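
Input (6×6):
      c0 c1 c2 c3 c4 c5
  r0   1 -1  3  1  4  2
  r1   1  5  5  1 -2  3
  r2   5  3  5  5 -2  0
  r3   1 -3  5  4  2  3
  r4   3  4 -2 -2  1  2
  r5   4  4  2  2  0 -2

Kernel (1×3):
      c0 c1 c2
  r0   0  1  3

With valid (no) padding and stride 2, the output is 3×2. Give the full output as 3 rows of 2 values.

Output[0,0]: The receptive field on the input at this output position is [1 -1 3]. Elementwise product with the kernel and sum: -1·1 + 3·3.

8 13
18 -1
-2 1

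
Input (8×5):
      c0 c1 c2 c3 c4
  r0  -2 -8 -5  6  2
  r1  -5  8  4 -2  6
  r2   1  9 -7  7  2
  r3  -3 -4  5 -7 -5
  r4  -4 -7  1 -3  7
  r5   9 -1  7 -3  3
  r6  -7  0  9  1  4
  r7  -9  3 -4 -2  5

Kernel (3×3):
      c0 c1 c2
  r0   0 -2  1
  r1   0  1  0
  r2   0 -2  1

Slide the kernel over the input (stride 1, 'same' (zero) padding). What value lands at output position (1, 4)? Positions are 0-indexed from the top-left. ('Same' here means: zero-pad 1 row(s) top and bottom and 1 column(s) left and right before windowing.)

-2

The receptive field on the zero-padded input at this output position is [6 2 0 / -2 6 0 / 7 2 0]. Elementwise product with the kernel and sum: 2·-2 + 0·1 + 6·1 + 2·-2 + 0·1.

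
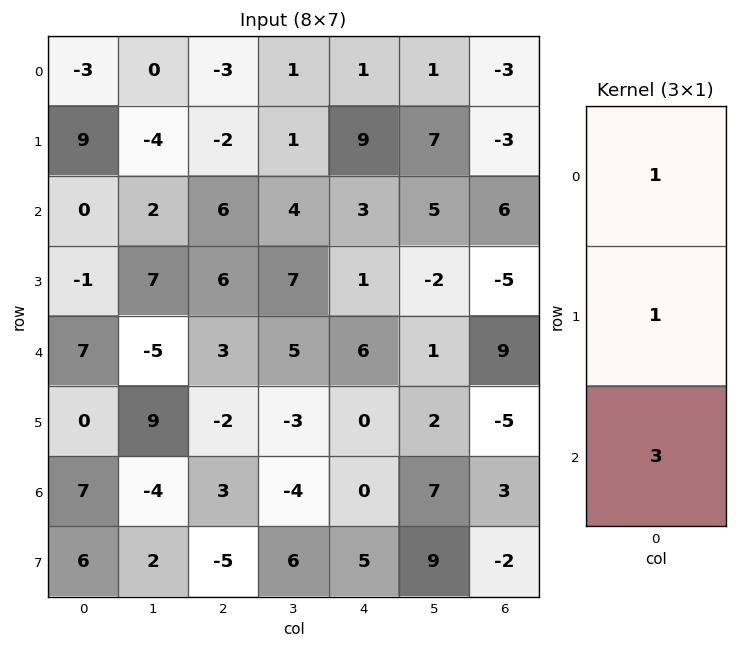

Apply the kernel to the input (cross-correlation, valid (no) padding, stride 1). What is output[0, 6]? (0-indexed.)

The receptive field on the input at this output position is [-3 / -3 / 6]. Elementwise product with the kernel and sum: -3·1 + -3·1 + 6·3.

12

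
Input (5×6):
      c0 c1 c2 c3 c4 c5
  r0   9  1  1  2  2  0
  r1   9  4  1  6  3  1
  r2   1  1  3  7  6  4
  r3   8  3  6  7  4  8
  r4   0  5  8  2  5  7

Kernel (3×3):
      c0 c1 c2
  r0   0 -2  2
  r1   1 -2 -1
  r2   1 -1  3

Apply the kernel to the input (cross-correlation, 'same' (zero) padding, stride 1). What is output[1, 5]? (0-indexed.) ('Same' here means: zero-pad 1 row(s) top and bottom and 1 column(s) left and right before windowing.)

3

The receptive field on the zero-padded input at this output position is [2 0 0 / 3 1 0 / 6 4 0]. Elementwise product with the kernel and sum: 0·-2 + 0·2 + 3·1 + 1·-2 + 0·-1 + 6·1 + 4·-1 + 0·3.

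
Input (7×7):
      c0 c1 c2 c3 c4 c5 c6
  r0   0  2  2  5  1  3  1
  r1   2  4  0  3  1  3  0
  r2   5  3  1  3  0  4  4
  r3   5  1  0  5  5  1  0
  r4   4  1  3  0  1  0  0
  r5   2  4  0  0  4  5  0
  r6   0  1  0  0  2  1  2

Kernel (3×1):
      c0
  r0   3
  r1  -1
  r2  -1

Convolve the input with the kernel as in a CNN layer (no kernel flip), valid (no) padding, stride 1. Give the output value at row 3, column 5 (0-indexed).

-2

The receptive field on the input at this output position is [1 / 0 / 5]. Elementwise product with the kernel and sum: 1·3 + 0·-1 + 5·-1.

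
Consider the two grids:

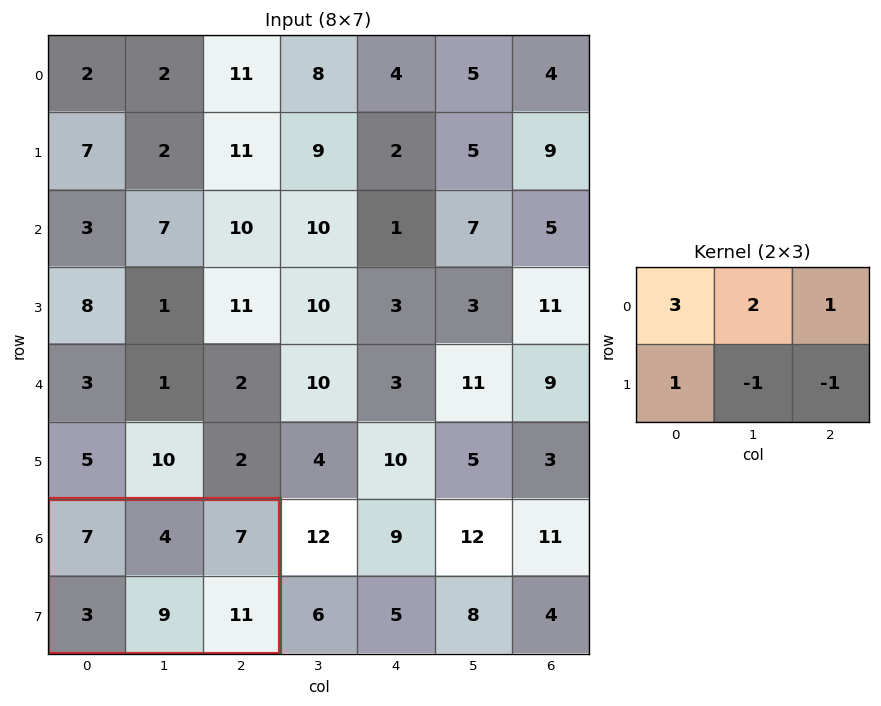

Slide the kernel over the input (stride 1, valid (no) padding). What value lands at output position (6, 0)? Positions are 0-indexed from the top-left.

19

The receptive field on the input at this output position is [7 4 7 / 3 9 11]. Elementwise product with the kernel and sum: 7·3 + 4·2 + 7·1 + 3·1 + 9·-1 + 11·-1.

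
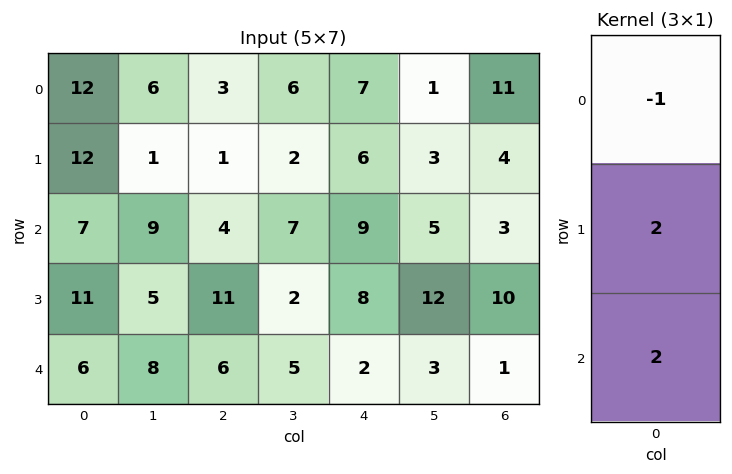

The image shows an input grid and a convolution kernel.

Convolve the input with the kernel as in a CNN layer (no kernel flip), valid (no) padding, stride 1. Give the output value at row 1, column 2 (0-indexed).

The receptive field on the input at this output position is [1 / 4 / 11]. Elementwise product with the kernel and sum: 1·-1 + 4·2 + 11·2.

29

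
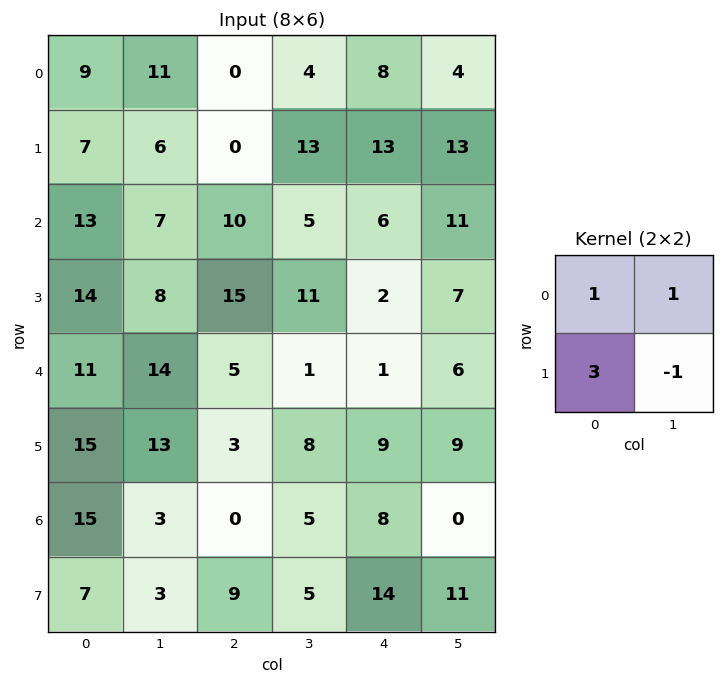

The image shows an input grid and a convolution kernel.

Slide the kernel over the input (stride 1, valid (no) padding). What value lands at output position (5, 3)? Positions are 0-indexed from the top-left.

24

The receptive field on the input at this output position is [8 9 / 5 8]. Elementwise product with the kernel and sum: 8·1 + 9·1 + 5·3 + 8·-1.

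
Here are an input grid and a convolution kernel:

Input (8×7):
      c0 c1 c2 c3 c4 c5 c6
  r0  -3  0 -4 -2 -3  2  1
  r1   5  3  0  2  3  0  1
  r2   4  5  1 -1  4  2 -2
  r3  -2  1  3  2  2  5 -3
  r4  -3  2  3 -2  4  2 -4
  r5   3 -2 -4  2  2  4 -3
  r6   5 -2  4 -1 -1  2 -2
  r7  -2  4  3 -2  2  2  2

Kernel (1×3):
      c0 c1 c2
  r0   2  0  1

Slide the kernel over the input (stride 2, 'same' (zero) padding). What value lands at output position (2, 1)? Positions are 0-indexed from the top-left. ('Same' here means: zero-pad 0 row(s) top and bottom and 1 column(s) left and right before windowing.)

2

The receptive field on the zero-padded input at this output position is [2 3 -2]. Elementwise product with the kernel and sum: 2·2 + -2·1.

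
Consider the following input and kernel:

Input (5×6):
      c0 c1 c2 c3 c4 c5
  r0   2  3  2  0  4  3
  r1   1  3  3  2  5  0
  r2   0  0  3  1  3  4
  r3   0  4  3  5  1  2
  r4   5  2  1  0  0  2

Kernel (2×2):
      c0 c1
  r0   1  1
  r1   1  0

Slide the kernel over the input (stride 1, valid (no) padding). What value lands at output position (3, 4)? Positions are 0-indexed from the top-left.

The receptive field on the input at this output position is [1 2 / 0 2]. Elementwise product with the kernel and sum: 1·1 + 2·1 + 0·1.

3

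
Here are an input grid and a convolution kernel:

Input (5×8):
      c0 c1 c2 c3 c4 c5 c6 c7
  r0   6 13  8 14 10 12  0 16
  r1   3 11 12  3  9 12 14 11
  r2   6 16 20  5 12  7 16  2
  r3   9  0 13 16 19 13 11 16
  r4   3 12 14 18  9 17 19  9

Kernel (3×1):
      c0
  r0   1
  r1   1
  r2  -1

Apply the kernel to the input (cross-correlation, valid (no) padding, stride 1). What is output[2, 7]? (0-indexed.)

9

The receptive field on the input at this output position is [2 / 16 / 9]. Elementwise product with the kernel and sum: 2·1 + 16·1 + 9·-1.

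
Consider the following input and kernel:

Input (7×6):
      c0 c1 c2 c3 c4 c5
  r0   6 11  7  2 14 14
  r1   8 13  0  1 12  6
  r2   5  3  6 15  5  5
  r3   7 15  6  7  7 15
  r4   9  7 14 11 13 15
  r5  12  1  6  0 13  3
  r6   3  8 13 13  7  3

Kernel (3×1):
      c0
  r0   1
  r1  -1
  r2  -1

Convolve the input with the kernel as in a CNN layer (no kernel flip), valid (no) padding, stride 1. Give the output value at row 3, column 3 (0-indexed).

-4

The receptive field on the input at this output position is [7 / 11 / 0]. Elementwise product with the kernel and sum: 7·1 + 11·-1 + 0·-1.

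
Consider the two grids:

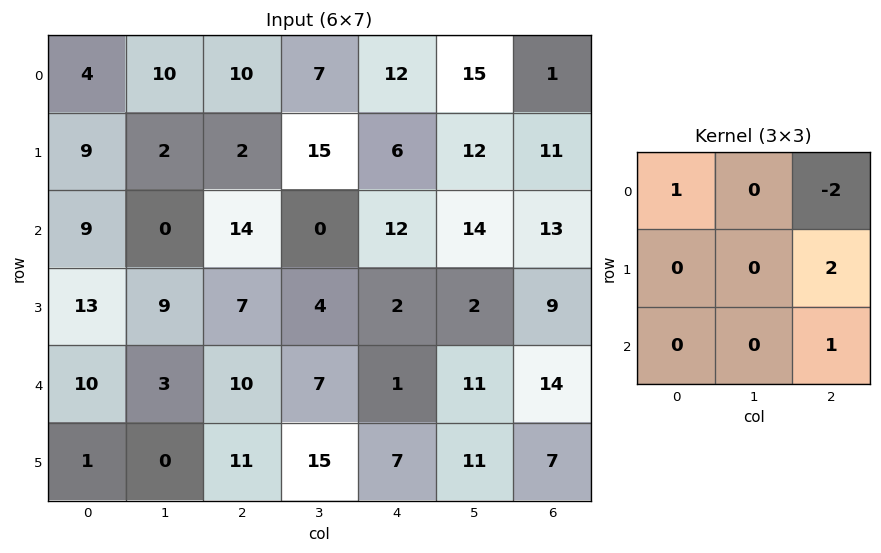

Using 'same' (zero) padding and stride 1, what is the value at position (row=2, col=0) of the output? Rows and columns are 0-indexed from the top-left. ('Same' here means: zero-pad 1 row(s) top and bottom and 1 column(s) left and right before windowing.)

5

The receptive field on the zero-padded input at this output position is [0 9 2 / 0 9 0 / 0 13 9]. Elementwise product with the kernel and sum: 0·1 + 2·-2 + 0·2 + 9·1.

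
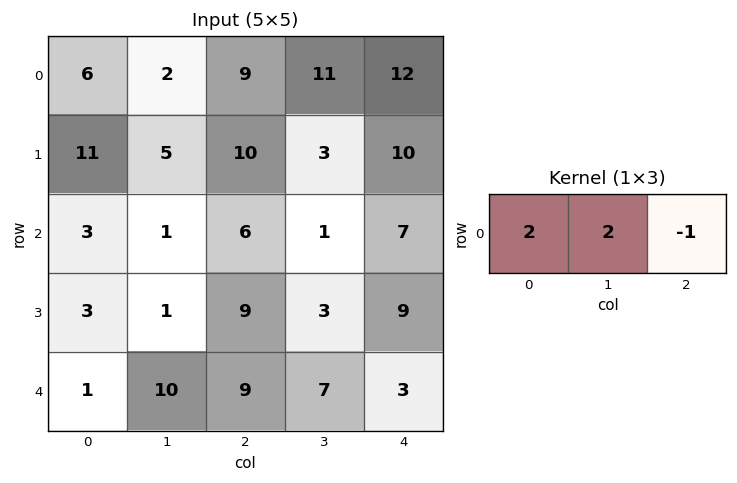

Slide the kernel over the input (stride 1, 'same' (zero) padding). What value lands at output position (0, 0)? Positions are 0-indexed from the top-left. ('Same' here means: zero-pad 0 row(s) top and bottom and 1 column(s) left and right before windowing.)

10

The receptive field on the zero-padded input at this output position is [0 6 2]. Elementwise product with the kernel and sum: 0·2 + 6·2 + 2·-1.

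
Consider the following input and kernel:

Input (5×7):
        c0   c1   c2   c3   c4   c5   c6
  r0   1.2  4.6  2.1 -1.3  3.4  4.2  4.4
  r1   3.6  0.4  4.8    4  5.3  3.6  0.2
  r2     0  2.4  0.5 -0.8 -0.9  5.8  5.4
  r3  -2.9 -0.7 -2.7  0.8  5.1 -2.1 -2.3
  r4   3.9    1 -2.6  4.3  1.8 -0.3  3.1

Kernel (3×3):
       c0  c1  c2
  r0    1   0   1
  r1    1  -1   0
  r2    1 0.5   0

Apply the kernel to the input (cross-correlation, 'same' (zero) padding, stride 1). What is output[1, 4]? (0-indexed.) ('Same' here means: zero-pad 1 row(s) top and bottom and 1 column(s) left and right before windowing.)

The receptive field on the zero-padded input at this output position is [-1.3 3.4 4.2 / 4 5.3 3.6 / -0.8 -0.9 5.8]. Elementwise product with the kernel and sum: -1.3·1 + 4.2·1 + 4·1 + 5.3·-1 + -0.8·1 + -0.9·0.5.

0.35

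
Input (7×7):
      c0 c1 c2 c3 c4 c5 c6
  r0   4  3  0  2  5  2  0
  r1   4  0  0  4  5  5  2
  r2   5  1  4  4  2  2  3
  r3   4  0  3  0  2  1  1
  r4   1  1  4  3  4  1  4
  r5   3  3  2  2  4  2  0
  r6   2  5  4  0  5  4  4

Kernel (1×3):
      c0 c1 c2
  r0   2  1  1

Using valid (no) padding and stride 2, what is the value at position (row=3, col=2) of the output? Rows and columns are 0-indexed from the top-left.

18

The receptive field on the input at this output position is [5 4 4]. Elementwise product with the kernel and sum: 5·2 + 4·1 + 4·1.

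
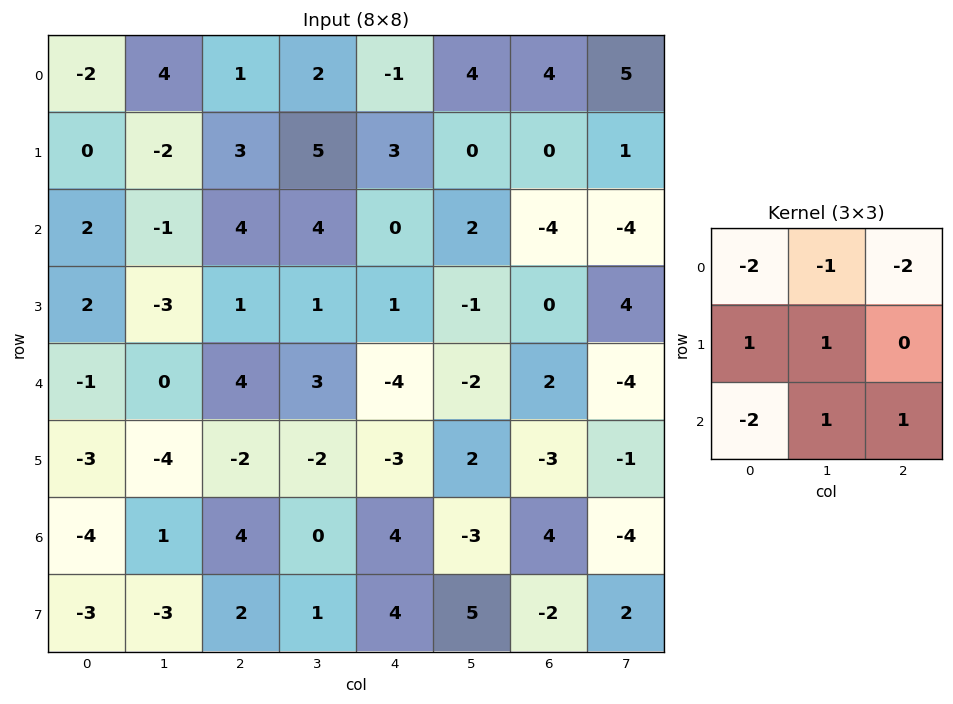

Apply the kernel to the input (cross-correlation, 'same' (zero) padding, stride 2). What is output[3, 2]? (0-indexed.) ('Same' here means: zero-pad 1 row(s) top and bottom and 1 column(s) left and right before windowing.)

The receptive field on the zero-padded input at this output position is [-2 -3 2 / 0 4 -3 / 1 4 5]. Elementwise product with the kernel and sum: -2·-2 + -3·-1 + 2·-2 + 0·1 + 4·1 + 1·-2 + 4·1 + 5·1.

14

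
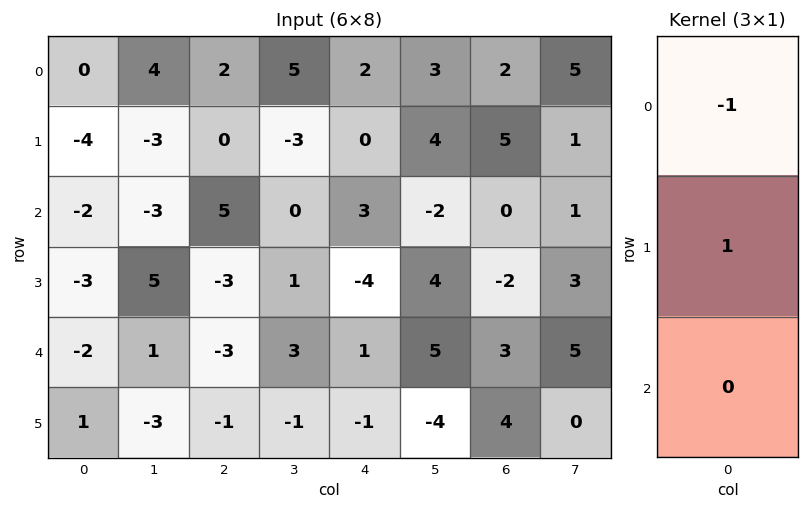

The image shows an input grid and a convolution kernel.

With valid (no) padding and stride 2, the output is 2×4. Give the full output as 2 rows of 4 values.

-4 -2 -2 3
-1 -8 -7 -2

Output[0,0]: The receptive field on the input at this output position is [0 / -4 / -2]. Elementwise product with the kernel and sum: 0·-1 + -4·1.
Output[0,1]: The receptive field on the input at this output position is [2 / 0 / 5]. Elementwise product with the kernel and sum: 2·-1 + 0·1.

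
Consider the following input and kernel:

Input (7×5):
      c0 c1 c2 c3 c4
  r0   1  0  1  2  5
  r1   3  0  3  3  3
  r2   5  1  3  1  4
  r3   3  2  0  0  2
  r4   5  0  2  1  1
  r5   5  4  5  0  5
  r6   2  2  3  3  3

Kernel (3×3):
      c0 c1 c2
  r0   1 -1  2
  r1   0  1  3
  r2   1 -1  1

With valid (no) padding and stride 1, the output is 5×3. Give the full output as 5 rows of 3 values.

Output[0,0]: The receptive field on the input at this output position is [1 0 1 / 3 0 3 / 5 1 3]. Elementwise product with the kernel and sum: 1·1 + 0·-1 + 1·2 + 0·1 + 3·3 + 5·1 + 1·-1 + 3·1.

19 14 27
20 11 21
19 -1 18
13 6 18
31 7 21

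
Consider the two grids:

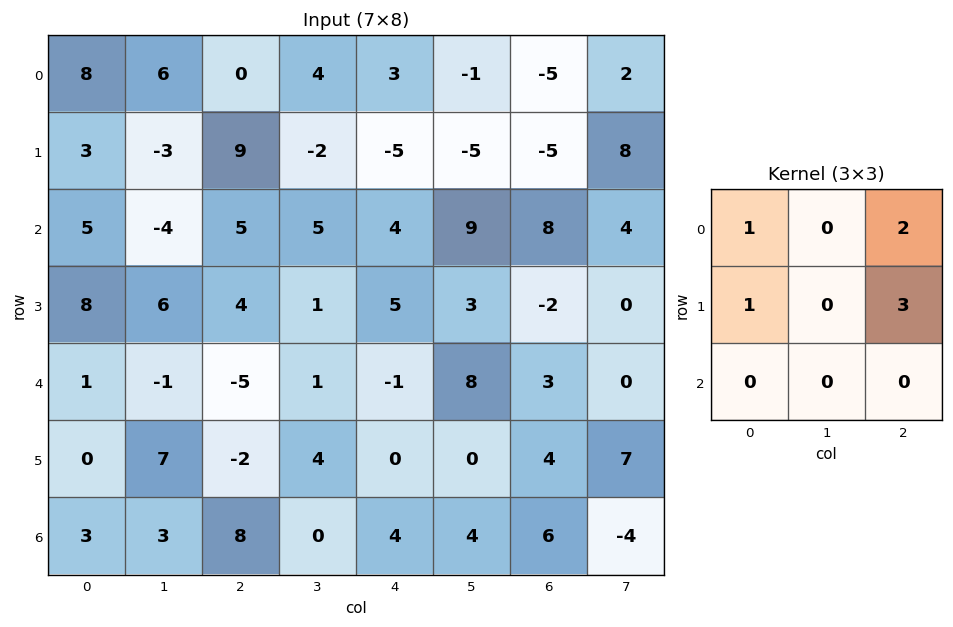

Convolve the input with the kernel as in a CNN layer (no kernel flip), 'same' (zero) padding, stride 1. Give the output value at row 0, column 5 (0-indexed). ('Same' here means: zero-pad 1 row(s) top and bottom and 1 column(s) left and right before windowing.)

-12

The receptive field on the zero-padded input at this output position is [0 0 0 / 3 -1 -5 / -5 -5 -5]. Elementwise product with the kernel and sum: 0·1 + 0·2 + 3·1 + -5·3.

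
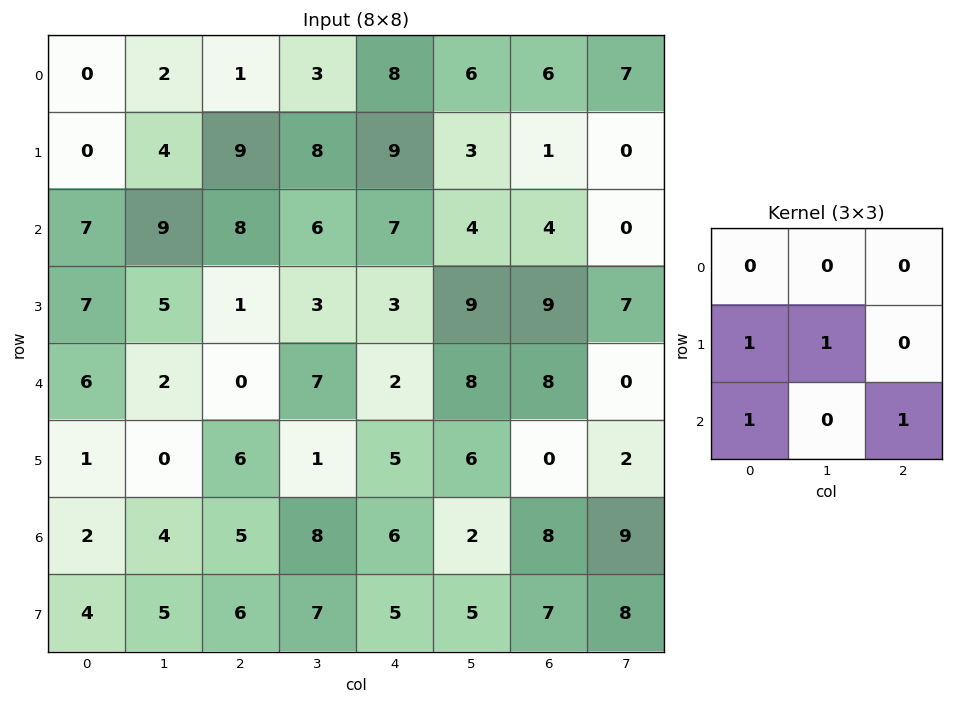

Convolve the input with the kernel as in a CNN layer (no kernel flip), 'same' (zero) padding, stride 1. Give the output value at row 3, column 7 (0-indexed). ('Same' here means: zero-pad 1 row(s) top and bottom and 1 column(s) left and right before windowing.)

The receptive field on the zero-padded input at this output position is [4 0 0 / 9 7 0 / 8 0 0]. Elementwise product with the kernel and sum: 9·1 + 7·1 + 8·1 + 0·1.

24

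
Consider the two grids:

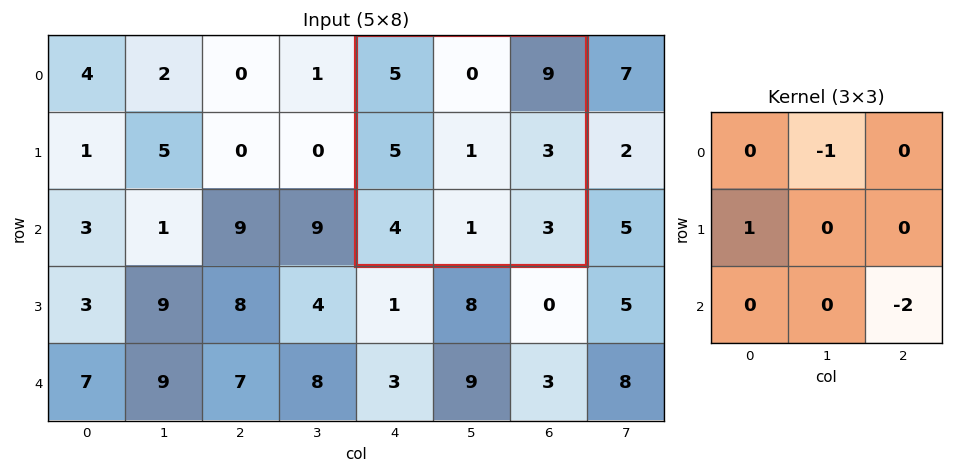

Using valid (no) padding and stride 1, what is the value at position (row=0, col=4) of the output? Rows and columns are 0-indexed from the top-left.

-1

The receptive field on the input at this output position is [5 0 9 / 5 1 3 / 4 1 3]. Elementwise product with the kernel and sum: 0·-1 + 5·1 + 3·-2.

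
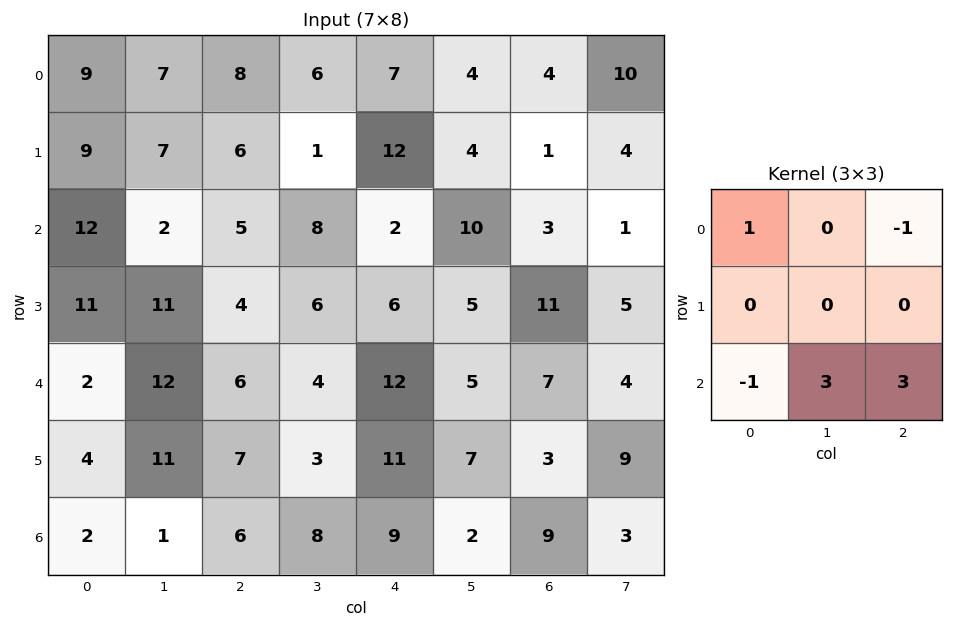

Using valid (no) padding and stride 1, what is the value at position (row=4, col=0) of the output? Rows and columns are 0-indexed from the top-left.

15

The receptive field on the input at this output position is [2 12 6 / 4 11 7 / 2 1 6]. Elementwise product with the kernel and sum: 2·1 + 6·-1 + 2·-1 + 1·3 + 6·3.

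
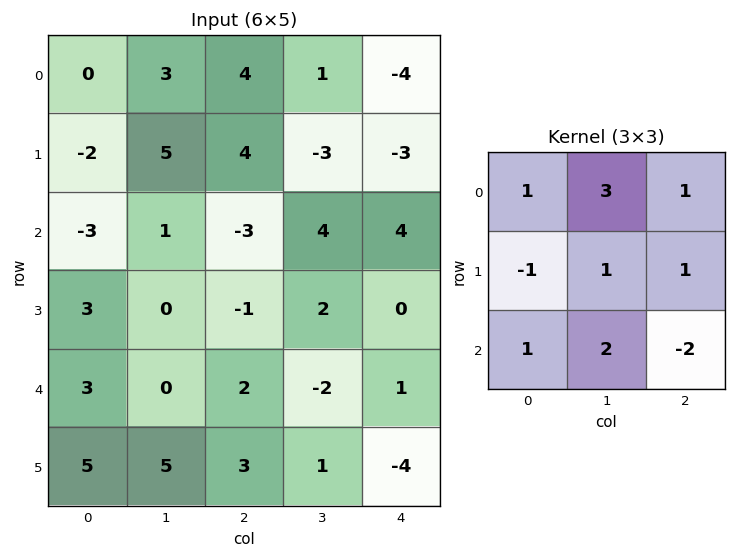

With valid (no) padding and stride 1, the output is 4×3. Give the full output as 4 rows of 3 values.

Output[0,0]: The receptive field on the input at this output position is [0 3 4 / -2 5 4 / -3 1 -3]. Elementwise product with the kernel and sum: 0·1 + 3·3 + 4·1 + -2·-1 + 5·1 + 4·1 + -3·1 + 1·2 + -3·-2.

29 -1 -10
23 8 6
-8 5 12
10 8 15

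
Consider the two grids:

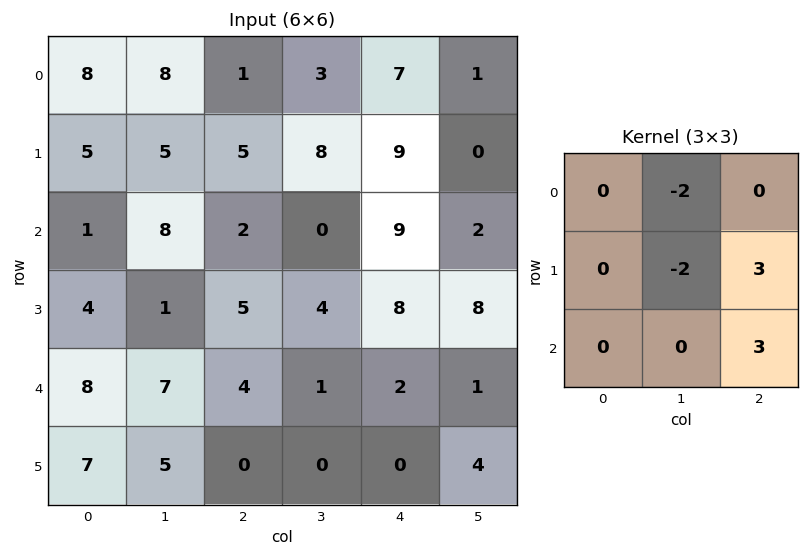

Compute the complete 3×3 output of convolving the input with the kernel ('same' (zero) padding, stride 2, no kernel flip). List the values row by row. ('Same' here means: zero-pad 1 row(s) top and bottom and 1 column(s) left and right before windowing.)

Output[0,0]: The receptive field on the zero-padded input at this output position is [0 0 0 / 0 8 8 / 0 5 5]. Elementwise product with the kernel and sum: 0·-2 + 8·-2 + 8·3 + 5·3.

23 31 -11
15 -2 -6
12 -15 -5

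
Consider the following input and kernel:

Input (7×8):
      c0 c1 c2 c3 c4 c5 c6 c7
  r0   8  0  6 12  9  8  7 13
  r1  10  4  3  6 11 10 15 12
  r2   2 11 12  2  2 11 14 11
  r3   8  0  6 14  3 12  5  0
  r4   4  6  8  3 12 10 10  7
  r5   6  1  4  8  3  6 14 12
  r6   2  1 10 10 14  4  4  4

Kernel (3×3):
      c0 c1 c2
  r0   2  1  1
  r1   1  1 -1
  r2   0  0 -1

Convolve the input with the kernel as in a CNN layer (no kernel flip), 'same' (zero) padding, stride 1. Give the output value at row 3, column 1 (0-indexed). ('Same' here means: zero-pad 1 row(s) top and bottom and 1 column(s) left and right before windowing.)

The receptive field on the zero-padded input at this output position is [2 11 12 / 8 0 6 / 4 6 8]. Elementwise product with the kernel and sum: 2·2 + 11·1 + 12·1 + 8·1 + 0·1 + 6·-1 + 8·-1.

21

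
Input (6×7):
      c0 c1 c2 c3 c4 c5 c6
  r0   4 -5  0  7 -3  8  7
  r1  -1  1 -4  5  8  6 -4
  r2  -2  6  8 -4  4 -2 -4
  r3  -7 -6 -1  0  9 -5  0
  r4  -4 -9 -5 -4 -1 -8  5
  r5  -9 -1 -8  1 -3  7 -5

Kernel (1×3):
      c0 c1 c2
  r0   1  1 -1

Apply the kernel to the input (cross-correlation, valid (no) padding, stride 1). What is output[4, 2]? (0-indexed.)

-8

The receptive field on the input at this output position is [-5 -4 -1]. Elementwise product with the kernel and sum: -5·1 + -4·1 + -1·-1.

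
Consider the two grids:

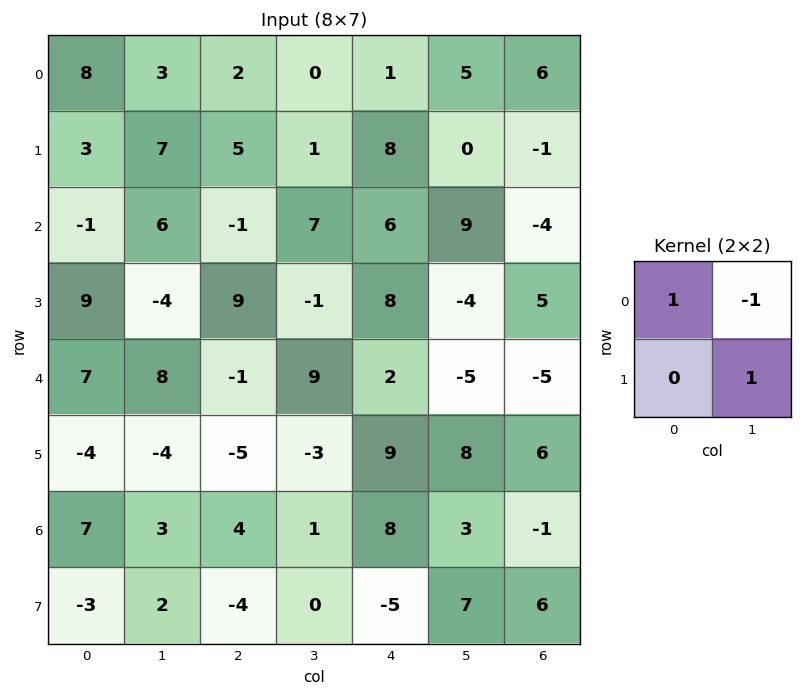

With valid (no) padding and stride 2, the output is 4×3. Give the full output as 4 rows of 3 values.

Output[0,0]: The receptive field on the input at this output position is [8 3 / 3 7]. Elementwise product with the kernel and sum: 8·1 + 3·-1 + 7·1.
Output[0,1]: The receptive field on the input at this output position is [2 0 / 5 1]. Elementwise product with the kernel and sum: 2·1 + 0·-1 + 1·1.

12 3 -4
-11 -9 -7
-5 -13 15
6 3 12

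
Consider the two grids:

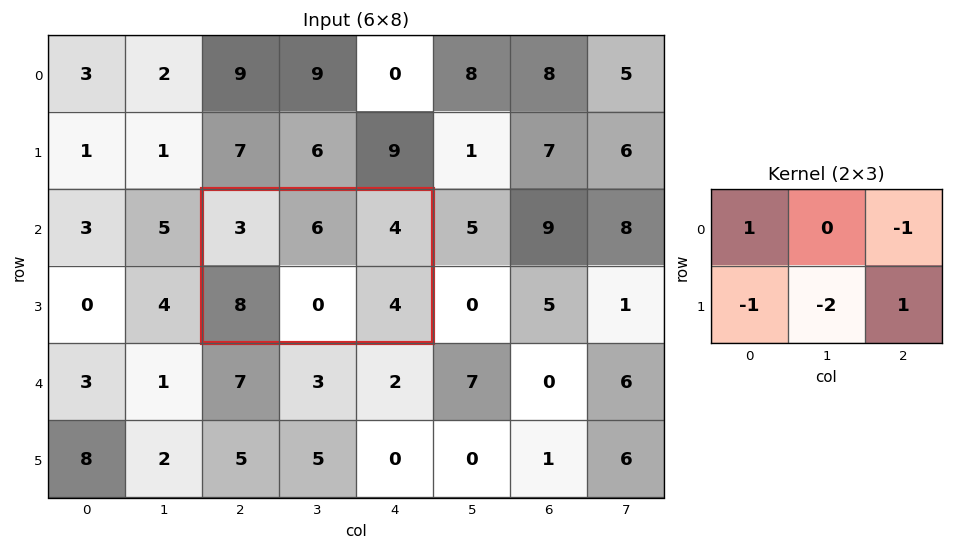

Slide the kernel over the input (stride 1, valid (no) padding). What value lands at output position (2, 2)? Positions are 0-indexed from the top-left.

-5

The receptive field on the input at this output position is [3 6 4 / 8 0 4]. Elementwise product with the kernel and sum: 3·1 + 4·-1 + 8·-1 + 0·-2 + 4·1.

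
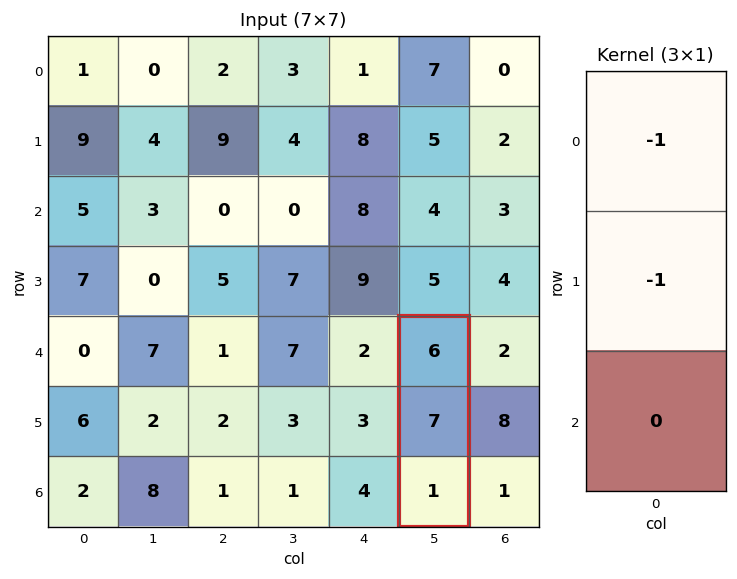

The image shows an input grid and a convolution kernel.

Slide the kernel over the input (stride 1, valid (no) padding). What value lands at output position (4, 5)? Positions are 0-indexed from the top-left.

The receptive field on the input at this output position is [6 / 7 / 1]. Elementwise product with the kernel and sum: 6·-1 + 7·-1.

-13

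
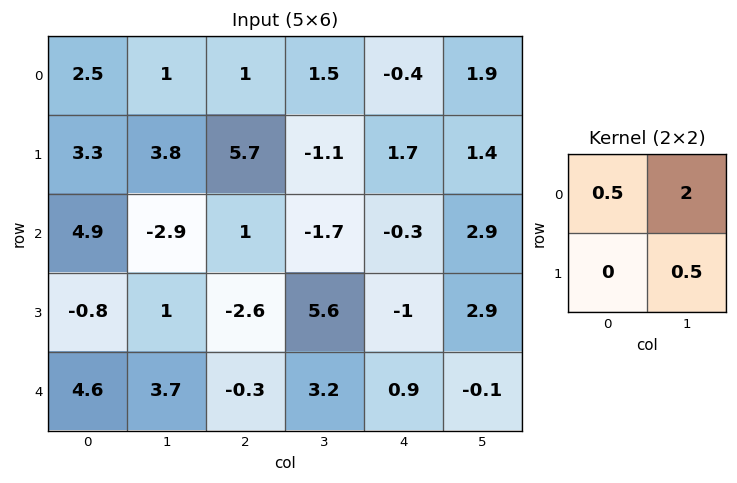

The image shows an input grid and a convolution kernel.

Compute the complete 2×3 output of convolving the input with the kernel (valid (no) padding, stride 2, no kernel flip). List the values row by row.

Output[0,0]: The receptive field on the input at this output position is [2.5 1 / 3.3 3.8]. Elementwise product with the kernel and sum: 2.5·0.5 + 1·2 + 3.8·0.5.

5.15 2.95 4.3
-2.85 -0.1 7.1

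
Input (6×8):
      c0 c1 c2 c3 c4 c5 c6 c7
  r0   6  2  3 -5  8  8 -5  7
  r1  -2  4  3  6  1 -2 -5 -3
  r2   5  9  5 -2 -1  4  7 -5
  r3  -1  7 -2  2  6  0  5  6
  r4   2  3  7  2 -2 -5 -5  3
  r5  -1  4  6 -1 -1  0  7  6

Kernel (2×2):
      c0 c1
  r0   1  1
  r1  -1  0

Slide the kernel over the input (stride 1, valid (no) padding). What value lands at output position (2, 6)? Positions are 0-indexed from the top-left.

The receptive field on the input at this output position is [7 -5 / 5 6]. Elementwise product with the kernel and sum: 7·1 + -5·1 + 5·-1.

-3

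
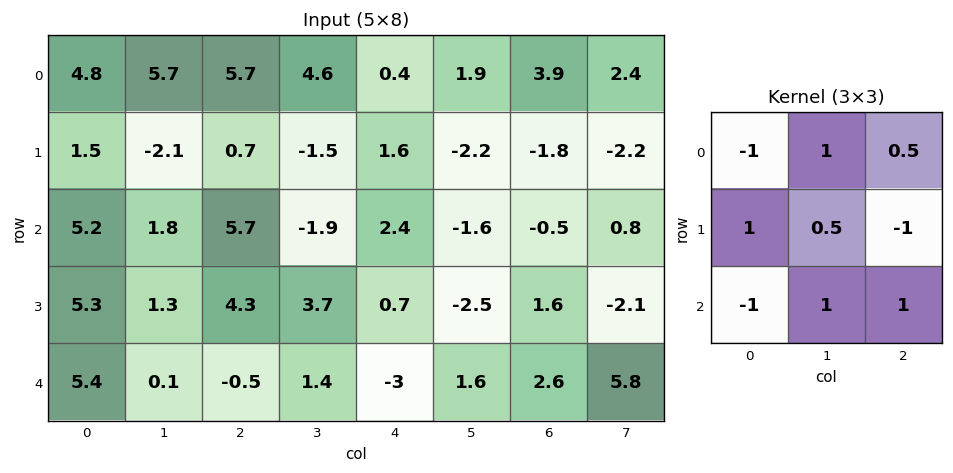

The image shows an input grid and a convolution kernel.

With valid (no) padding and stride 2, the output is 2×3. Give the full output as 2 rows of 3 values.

5.8 -7.75 1.25
-4.7 -2.05 0.8

Output[0,0]: The receptive field on the input at this output position is [4.8 5.7 5.7 / 1.5 -2.1 0.7 / 5.2 1.8 5.7]. Elementwise product with the kernel and sum: 4.8·-1 + 5.7·1 + 5.7·0.5 + 1.5·1 + -2.1·0.5 + 0.7·-1 + 5.2·-1 + 1.8·1 + 5.7·1.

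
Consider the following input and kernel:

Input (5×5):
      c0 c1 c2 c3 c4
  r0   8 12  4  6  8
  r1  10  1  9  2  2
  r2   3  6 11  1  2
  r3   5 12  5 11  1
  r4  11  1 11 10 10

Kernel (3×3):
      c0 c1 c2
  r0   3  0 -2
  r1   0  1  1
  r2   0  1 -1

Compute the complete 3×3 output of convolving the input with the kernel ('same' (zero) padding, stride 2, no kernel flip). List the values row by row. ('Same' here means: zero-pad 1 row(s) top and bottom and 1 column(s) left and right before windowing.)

Output[0,0]: The receptive field on the zero-padded input at this output position is [0 0 0 / 0 8 12 / 0 10 1]. Elementwise product with the kernel and sum: 0·3 + 0·-2 + 8·1 + 12·1 + 10·1 + 1·-1.

29 17 10
0 5 9
-12 35 43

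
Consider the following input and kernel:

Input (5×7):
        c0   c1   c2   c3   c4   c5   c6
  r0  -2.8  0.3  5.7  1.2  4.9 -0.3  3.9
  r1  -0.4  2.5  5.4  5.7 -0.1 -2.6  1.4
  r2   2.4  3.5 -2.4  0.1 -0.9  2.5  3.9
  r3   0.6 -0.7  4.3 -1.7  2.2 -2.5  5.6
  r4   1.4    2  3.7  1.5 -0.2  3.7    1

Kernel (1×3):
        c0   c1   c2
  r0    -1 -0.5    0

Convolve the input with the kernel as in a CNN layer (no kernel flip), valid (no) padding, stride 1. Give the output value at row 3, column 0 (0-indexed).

The receptive field on the input at this output position is [0.6 -0.7 4.3]. Elementwise product with the kernel and sum: 0.6·-1 + -0.7·-0.5.

-0.25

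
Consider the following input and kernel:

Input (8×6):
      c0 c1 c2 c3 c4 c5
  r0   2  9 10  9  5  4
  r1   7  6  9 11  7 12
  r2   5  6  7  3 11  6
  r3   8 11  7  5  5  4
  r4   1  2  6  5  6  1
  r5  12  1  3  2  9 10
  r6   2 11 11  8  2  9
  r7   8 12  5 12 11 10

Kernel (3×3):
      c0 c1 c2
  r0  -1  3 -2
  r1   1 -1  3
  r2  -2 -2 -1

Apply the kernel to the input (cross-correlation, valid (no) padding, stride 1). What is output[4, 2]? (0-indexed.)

The receptive field on the input at this output position is [6 5 6 / 3 2 9 / 11 8 2]. Elementwise product with the kernel and sum: 6·-1 + 5·3 + 6·-2 + 3·1 + 2·-1 + 9·3 + 11·-2 + 8·-2 + 2·-1.

-15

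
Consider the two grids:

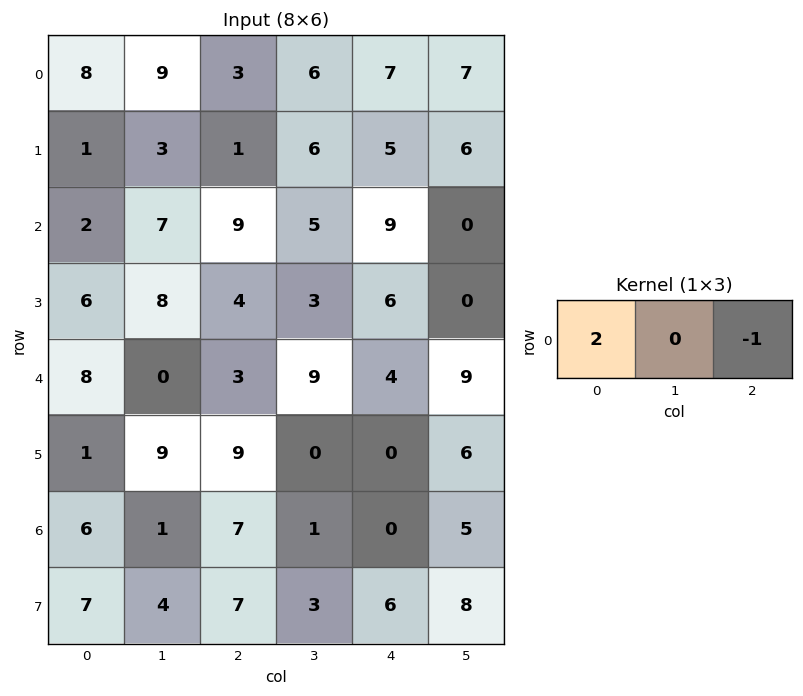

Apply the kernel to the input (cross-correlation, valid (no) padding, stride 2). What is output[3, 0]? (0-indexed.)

The receptive field on the input at this output position is [6 1 7]. Elementwise product with the kernel and sum: 6·2 + 7·-1.

5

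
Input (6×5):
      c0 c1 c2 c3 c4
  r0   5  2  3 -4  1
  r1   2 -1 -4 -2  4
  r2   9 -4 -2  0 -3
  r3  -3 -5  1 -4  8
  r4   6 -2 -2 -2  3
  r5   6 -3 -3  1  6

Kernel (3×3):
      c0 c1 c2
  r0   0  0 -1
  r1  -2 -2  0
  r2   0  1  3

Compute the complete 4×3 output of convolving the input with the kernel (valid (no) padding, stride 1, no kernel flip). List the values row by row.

Output[0,0]: The receptive field on the input at this output position is [5 2 3 / 2 -1 -4 / 9 -4 -2]. Elementwise product with the kernel and sum: 3·-1 + 2·-2 + -1·-2 + -4·1 + -2·3.
Output[0,1]: The receptive field on the input at this output position is [2 3 -4 / -1 -4 -2 / -4 -2 0]. Elementwise product with the kernel and sum: -4·-1 + -1·-2 + -4·-2 + -2·1 + 0·3.

-15 12 2
-8 3 20
10 0 16
-21 12 19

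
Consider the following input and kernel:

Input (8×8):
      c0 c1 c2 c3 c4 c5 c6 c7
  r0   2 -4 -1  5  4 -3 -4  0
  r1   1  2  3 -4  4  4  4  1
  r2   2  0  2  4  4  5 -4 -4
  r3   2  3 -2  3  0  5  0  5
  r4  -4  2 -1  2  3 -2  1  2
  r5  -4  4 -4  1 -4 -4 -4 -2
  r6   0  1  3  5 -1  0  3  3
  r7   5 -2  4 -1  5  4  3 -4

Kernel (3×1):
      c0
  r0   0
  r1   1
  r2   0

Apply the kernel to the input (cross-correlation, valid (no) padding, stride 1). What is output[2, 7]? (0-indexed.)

The receptive field on the input at this output position is [-4 / 5 / 2]. Elementwise product with the kernel and sum: 5·1.

5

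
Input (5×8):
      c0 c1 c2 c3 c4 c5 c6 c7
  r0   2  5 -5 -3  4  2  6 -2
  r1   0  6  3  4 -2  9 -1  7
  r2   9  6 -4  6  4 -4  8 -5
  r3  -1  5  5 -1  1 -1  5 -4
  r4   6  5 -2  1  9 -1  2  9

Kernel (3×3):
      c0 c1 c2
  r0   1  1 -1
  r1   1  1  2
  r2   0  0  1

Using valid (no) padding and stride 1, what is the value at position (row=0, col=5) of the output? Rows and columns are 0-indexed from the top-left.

The receptive field on the input at this output position is [2 6 -2 / 9 -1 7 / -4 8 -5]. Elementwise product with the kernel and sum: 2·1 + 6·1 + -2·-1 + 9·1 + -1·1 + 7·2 + -5·1.

27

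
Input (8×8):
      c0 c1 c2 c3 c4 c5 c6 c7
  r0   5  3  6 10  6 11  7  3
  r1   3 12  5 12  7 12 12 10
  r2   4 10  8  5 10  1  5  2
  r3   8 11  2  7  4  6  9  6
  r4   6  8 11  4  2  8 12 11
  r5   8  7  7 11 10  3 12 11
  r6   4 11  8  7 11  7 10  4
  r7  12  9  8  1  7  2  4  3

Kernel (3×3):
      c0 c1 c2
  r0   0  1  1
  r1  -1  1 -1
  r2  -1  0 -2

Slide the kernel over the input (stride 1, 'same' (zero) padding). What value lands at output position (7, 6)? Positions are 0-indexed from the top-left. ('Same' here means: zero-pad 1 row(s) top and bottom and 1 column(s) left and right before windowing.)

The receptive field on the zero-padded input at this output position is [7 10 4 / 2 4 3 / 0 0 0]. Elementwise product with the kernel and sum: 10·1 + 4·1 + 2·-1 + 4·1 + 3·-1 + 0·-1 + 0·-2.

13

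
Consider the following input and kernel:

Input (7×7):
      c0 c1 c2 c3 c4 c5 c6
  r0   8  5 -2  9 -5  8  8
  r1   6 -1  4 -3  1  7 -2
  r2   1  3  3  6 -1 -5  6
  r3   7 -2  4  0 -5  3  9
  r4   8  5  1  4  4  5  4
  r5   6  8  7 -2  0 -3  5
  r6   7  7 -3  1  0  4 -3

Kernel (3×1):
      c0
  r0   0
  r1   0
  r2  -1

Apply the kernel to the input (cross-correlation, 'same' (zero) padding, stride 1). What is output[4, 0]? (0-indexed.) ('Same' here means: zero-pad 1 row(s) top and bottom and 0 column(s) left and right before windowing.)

The receptive field on the zero-padded input at this output position is [7 / 8 / 6]. Elementwise product with the kernel and sum: 6·-1.

-6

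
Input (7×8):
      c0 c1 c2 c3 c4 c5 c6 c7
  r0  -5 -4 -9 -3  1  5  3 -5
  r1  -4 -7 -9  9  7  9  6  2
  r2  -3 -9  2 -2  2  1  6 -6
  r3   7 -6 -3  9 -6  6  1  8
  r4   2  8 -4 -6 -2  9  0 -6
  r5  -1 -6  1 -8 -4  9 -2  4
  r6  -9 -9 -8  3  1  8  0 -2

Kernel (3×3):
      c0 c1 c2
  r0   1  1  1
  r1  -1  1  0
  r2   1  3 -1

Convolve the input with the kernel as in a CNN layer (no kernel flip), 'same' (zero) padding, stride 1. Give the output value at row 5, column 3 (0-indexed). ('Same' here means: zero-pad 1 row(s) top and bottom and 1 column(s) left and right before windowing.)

The receptive field on the zero-padded input at this output position is [-4 -6 -2 / 1 -8 -4 / -8 3 1]. Elementwise product with the kernel and sum: -4·1 + -6·1 + -2·1 + 1·-1 + -8·1 + -8·1 + 3·3 + 1·-1.

-21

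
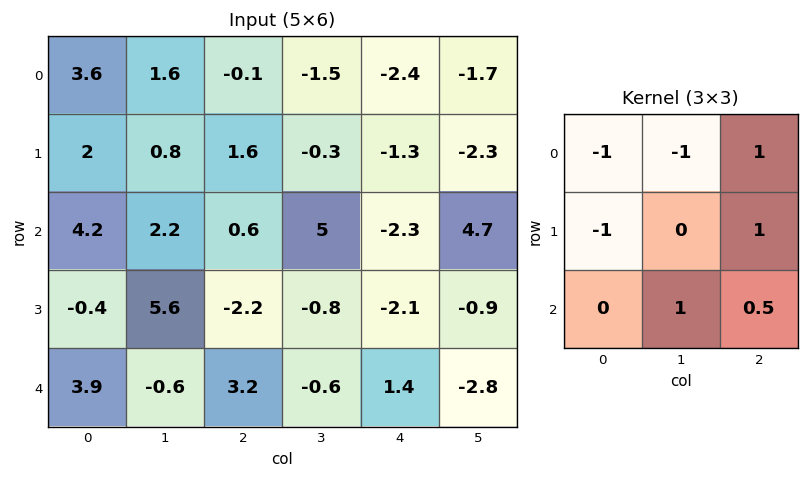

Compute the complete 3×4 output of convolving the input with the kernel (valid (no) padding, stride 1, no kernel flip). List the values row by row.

Output[0,0]: The receptive field on the input at this output position is [3.6 1.6 -0.1 / 2 0.8 1.6 / 4.2 2.2 0.6]. Elementwise product with the kernel and sum: 3.6·-1 + 1.6·-1 + -0.1·1 + 2·-1 + 1.6·1 + 2.2·1 + 0.6·0.5.

-3.2 -1 0.15 0.25
-0.3 -2.5 -7.35 -3.55
-6.6 -1.3 -7.7 1.9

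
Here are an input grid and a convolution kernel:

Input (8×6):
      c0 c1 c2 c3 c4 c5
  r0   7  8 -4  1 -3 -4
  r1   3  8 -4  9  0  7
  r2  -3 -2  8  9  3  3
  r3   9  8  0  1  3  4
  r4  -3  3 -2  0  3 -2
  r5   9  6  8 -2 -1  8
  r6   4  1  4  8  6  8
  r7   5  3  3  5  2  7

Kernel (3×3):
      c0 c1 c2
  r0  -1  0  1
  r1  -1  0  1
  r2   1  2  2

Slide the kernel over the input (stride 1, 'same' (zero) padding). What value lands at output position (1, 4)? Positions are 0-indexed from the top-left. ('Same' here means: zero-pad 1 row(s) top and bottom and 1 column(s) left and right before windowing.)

The receptive field on the zero-padded input at this output position is [1 -3 -4 / 9 0 7 / 9 3 3]. Elementwise product with the kernel and sum: 1·-1 + -4·1 + 9·-1 + 7·1 + 9·1 + 3·2 + 3·2.

14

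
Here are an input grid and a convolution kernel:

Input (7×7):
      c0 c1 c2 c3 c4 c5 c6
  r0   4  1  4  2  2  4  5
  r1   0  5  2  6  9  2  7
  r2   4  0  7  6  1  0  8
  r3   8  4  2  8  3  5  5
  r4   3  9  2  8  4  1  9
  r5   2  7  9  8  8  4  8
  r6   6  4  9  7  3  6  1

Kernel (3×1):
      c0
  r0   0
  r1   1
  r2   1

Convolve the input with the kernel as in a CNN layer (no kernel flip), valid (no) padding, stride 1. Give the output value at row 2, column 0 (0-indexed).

The receptive field on the input at this output position is [4 / 8 / 3]. Elementwise product with the kernel and sum: 8·1 + 3·1.

11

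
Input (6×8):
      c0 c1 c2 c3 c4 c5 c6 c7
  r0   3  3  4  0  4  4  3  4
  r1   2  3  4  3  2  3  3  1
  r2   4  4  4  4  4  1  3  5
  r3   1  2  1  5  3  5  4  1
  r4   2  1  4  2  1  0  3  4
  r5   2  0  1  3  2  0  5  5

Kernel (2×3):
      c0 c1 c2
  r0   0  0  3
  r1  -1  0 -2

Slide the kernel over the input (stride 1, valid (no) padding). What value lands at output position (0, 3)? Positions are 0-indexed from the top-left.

3

The receptive field on the input at this output position is [0 4 4 / 3 2 3]. Elementwise product with the kernel and sum: 4·3 + 3·-1 + 3·-2.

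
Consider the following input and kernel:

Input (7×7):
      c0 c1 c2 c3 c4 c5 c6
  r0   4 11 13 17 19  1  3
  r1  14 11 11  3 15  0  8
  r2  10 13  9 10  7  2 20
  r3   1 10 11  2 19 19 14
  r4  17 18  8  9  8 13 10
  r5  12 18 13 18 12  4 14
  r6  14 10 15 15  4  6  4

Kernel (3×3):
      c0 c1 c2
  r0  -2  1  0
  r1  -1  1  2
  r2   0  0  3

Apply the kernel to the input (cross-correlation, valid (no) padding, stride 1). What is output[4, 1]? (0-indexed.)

48

The receptive field on the input at this output position is [18 8 9 / 18 13 18 / 10 15 15]. Elementwise product with the kernel and sum: 18·-2 + 8·1 + 18·-1 + 13·1 + 18·2 + 15·3.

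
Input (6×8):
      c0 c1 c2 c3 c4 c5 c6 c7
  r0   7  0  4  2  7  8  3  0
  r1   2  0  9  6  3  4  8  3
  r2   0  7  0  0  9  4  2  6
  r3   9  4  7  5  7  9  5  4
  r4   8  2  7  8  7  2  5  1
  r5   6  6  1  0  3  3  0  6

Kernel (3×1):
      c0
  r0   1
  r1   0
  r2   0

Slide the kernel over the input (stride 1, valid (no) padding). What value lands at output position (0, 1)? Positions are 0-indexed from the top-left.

0

The receptive field on the input at this output position is [0 / 0 / 7]. Elementwise product with the kernel and sum: 0·1.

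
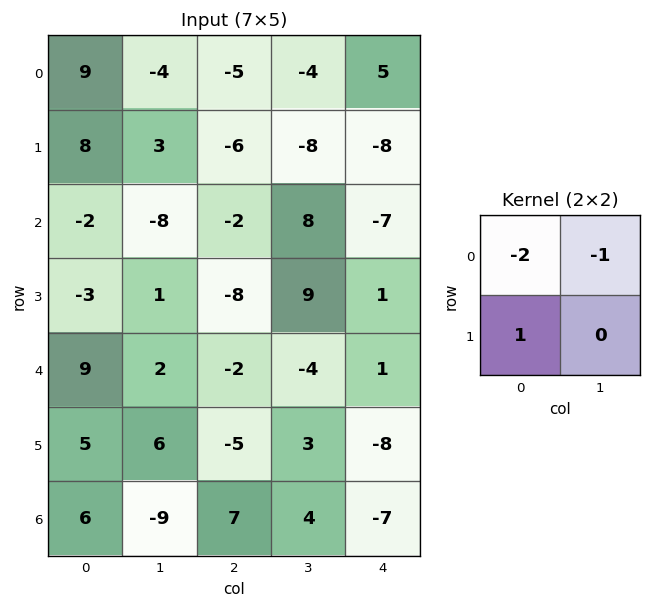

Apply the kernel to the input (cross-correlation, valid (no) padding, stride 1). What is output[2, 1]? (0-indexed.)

19

The receptive field on the input at this output position is [-8 -2 / 1 -8]. Elementwise product with the kernel and sum: -8·-2 + -2·-1 + 1·1.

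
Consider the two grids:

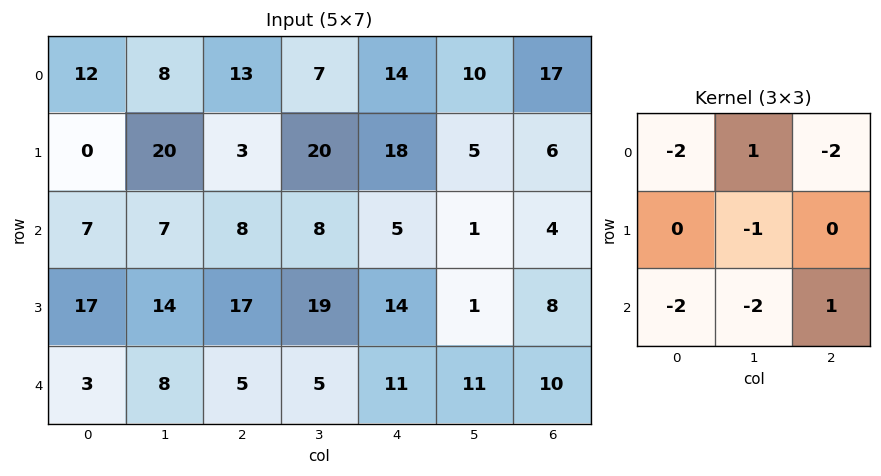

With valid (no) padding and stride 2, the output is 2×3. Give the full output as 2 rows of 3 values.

Output[0,0]: The receptive field on the input at this output position is [12 8 13 / 0 20 3 / 7 7 8]. Elementwise product with the kernel and sum: 12·-2 + 8·1 + 13·-2 + 20·-1 + 7·-2 + 7·-2 + 8·1.
Output[0,1]: The receptive field on the input at this output position is [13 7 14 / 3 20 18 / 8 8 5]. Elementwise product with the kernel and sum: 13·-2 + 7·1 + 14·-2 + 20·-1 + 8·-2 + 8·-2 + 5·1.

-82 -94 -65
-54 -46 -52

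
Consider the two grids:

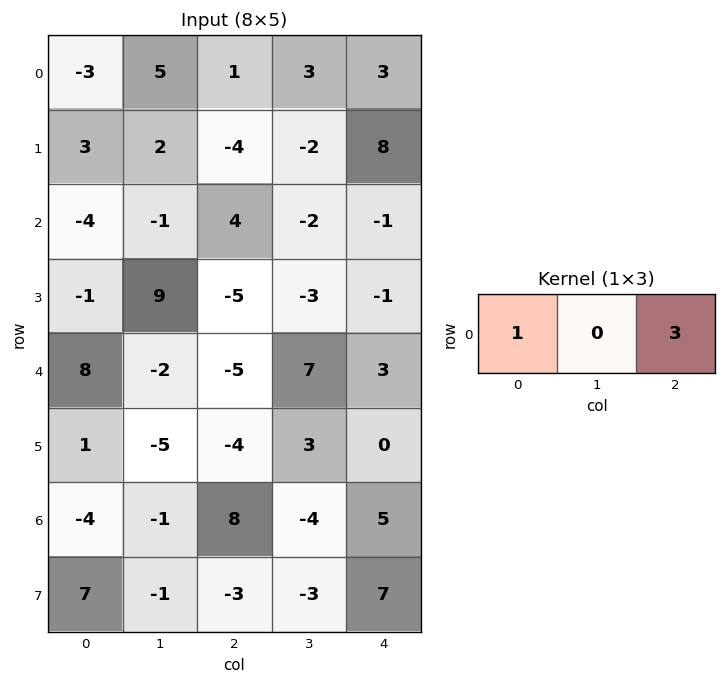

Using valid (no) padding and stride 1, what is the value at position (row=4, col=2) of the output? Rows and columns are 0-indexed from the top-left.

The receptive field on the input at this output position is [-5 7 3]. Elementwise product with the kernel and sum: -5·1 + 3·3.

4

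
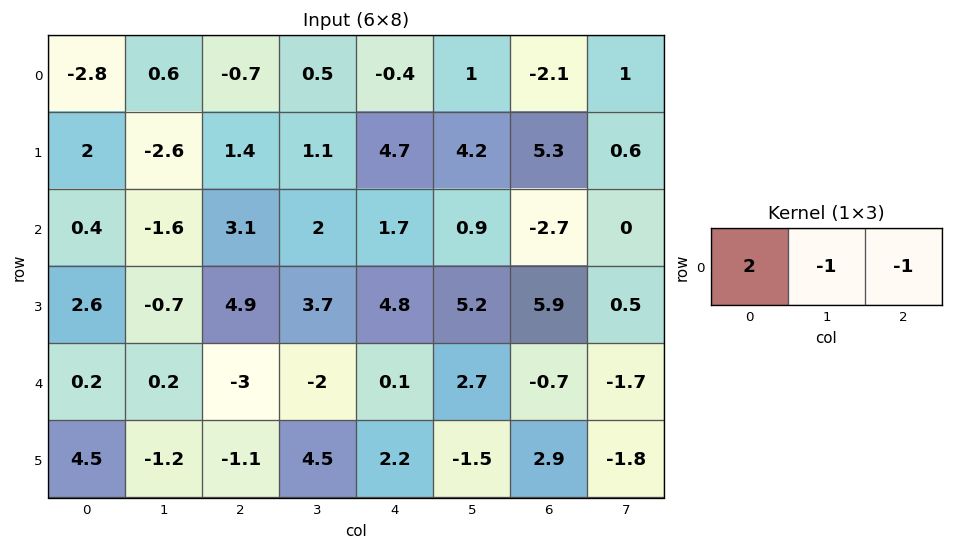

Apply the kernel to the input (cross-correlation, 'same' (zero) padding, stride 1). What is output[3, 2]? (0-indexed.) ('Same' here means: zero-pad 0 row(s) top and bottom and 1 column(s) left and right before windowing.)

-10

The receptive field on the zero-padded input at this output position is [-0.7 4.9 3.7]. Elementwise product with the kernel and sum: -0.7·2 + 4.9·-1 + 3.7·-1.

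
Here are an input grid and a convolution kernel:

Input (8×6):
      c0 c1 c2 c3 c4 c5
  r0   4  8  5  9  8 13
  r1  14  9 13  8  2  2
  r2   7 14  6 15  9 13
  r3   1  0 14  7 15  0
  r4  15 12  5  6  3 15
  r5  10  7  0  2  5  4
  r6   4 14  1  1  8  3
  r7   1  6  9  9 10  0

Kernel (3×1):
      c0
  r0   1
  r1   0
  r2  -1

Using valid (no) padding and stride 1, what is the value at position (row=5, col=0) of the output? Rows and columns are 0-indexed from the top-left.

The receptive field on the input at this output position is [10 / 4 / 1]. Elementwise product with the kernel and sum: 10·1 + 1·-1.

9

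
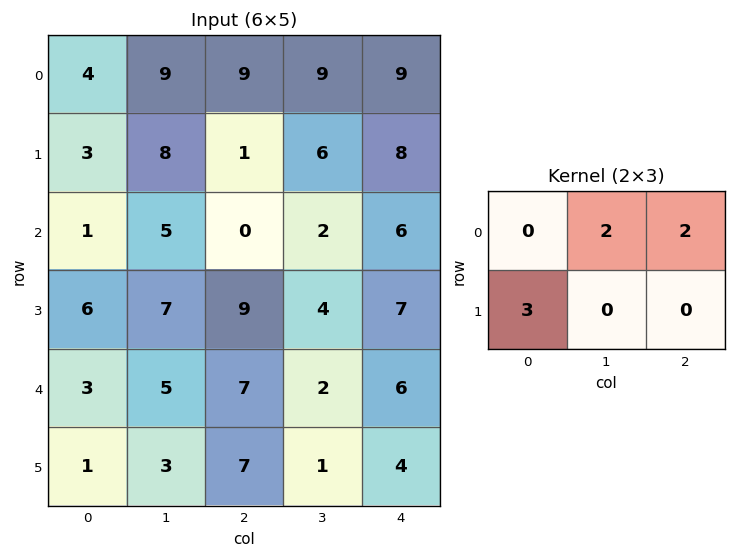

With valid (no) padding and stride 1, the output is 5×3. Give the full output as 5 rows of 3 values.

Output[0,0]: The receptive field on the input at this output position is [4 9 9 / 3 8 1]. Elementwise product with the kernel and sum: 9·2 + 9·2 + 3·3.
Output[0,1]: The receptive field on the input at this output position is [9 9 9 / 8 1 6]. Elementwise product with the kernel and sum: 9·2 + 9·2 + 8·3.

45 60 39
21 29 28
28 25 43
41 41 43
27 27 37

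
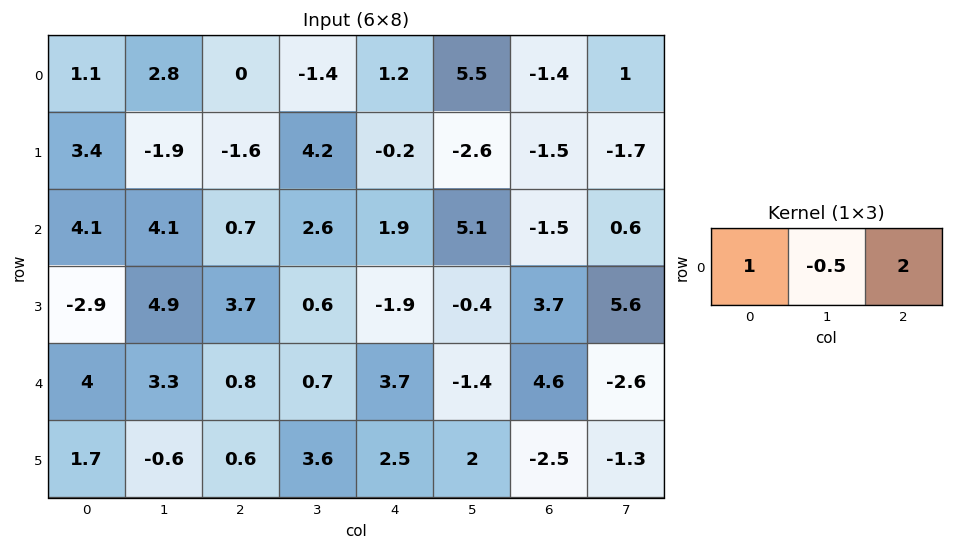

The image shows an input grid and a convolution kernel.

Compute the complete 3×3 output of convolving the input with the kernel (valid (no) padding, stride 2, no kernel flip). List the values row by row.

-0.3 3.1 -4.35
3.45 3.2 -3.65
3.95 7.85 13.6

Output[0,0]: The receptive field on the input at this output position is [1.1 2.8 0]. Elementwise product with the kernel and sum: 1.1·1 + 2.8·-0.5 + 0·2.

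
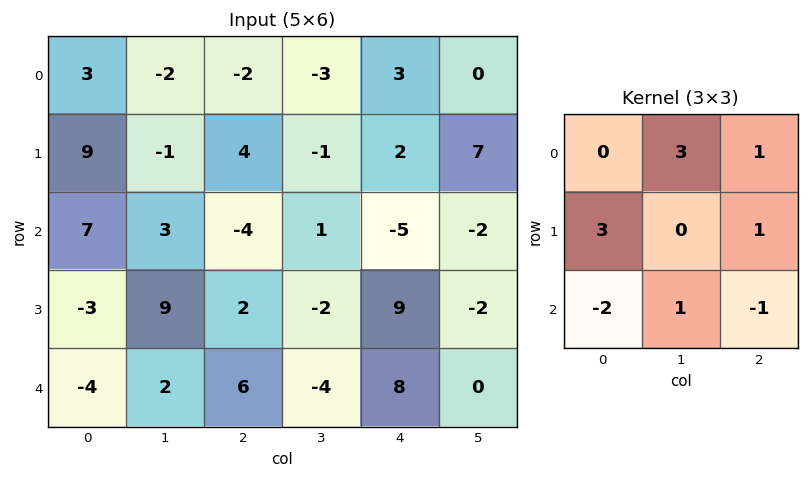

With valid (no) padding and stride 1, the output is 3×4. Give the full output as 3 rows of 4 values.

Output[0,0]: The receptive field on the input at this output position is [3 -2 -2 / 9 -1 4 / 7 3 -4]. Elementwise product with the kernel and sum: -2·3 + -2·1 + 9·3 + 4·1 + 7·-2 + 3·1 + -4·-1.

16 -24 22 8
31 7 -33 29
2 20 -11 -9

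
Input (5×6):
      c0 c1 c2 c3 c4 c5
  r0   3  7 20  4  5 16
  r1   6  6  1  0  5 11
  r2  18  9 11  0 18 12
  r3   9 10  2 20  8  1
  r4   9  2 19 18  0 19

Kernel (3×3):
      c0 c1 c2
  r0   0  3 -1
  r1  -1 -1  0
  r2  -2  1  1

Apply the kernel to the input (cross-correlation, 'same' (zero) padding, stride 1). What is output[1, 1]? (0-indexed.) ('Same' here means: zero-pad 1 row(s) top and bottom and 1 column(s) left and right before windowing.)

-27

The receptive field on the zero-padded input at this output position is [3 7 20 / 6 6 1 / 18 9 11]. Elementwise product with the kernel and sum: 7·3 + 20·-1 + 6·-1 + 6·-1 + 18·-2 + 9·1 + 11·1.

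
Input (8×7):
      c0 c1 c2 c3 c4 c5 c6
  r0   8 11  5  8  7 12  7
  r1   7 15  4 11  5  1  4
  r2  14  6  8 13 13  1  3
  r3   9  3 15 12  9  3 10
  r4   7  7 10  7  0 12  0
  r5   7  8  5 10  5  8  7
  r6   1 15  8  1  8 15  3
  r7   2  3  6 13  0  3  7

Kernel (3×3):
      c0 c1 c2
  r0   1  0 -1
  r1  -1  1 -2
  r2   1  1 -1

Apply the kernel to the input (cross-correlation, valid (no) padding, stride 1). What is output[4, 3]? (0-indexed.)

The receptive field on the input at this output position is [7 0 12 / 10 5 8 / 1 8 15]. Elementwise product with the kernel and sum: 7·1 + 12·-1 + 10·-1 + 5·1 + 8·-2 + 1·1 + 8·1 + 15·-1.

-32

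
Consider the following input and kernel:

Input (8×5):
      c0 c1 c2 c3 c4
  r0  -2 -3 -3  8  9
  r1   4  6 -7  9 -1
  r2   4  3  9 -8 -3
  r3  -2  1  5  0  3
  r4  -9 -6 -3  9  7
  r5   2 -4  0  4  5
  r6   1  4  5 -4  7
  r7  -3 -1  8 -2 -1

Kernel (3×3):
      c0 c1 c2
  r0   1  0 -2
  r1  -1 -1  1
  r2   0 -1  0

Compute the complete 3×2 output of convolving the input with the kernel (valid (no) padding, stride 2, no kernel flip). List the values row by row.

Output[0,0]: The receptive field on the input at this output position is [-2 -3 -3 / 4 6 -7 / 4 3 9]. Elementwise product with the kernel and sum: -2·1 + -3·-2 + 4·-1 + 6·-1 + -7·1 + 3·-1.
Output[0,1]: The receptive field on the input at this output position is [-3 8 9 / -7 9 -1 / 9 -8 -3]. Elementwise product with the kernel and sum: -3·1 + 9·-2 + -7·-1 + 9·-1 + -1·1 + -8·-1.

-16 -16
-2 4
-5 -12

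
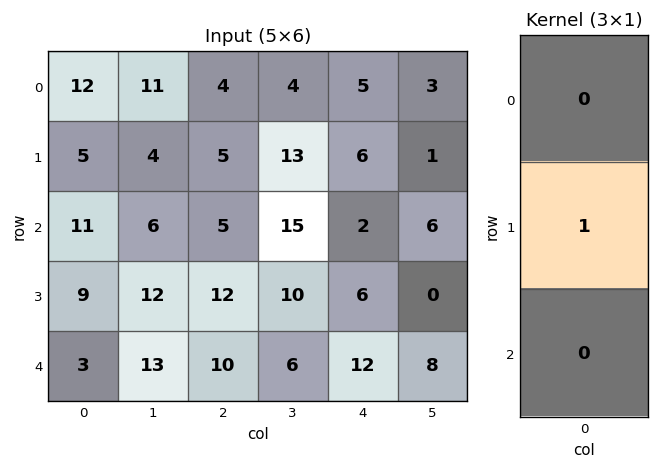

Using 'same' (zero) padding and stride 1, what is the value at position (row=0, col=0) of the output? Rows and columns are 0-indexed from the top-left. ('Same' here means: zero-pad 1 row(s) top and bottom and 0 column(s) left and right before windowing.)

The receptive field on the zero-padded input at this output position is [0 / 12 / 5]. Elementwise product with the kernel and sum: 12·1.

12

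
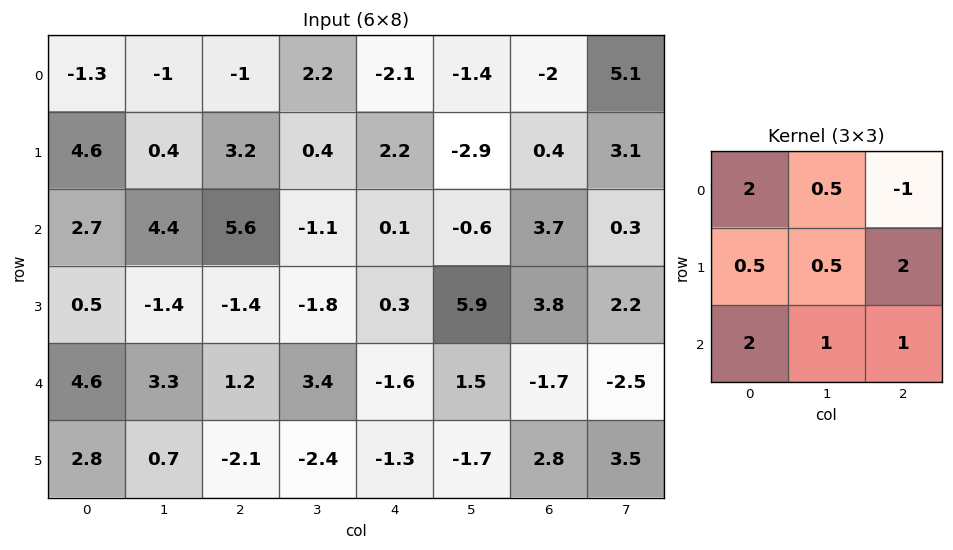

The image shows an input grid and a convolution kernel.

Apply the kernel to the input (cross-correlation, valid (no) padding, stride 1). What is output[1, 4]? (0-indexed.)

The receptive field on the input at this output position is [2.2 -2.9 0.4 / 0.1 -0.6 3.7 / 0.3 5.9 3.8]. Elementwise product with the kernel and sum: 2.2·2 + -2.9·0.5 + 0.4·-1 + 0.1·0.5 + -0.6·0.5 + 3.7·2 + 0.3·2 + 5.9·1 + 3.8·1.

20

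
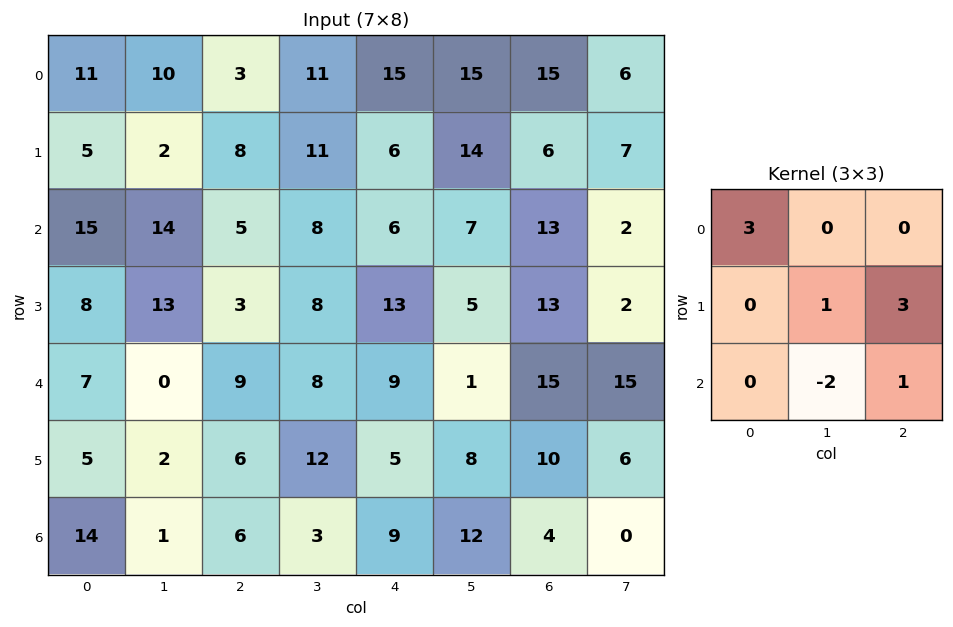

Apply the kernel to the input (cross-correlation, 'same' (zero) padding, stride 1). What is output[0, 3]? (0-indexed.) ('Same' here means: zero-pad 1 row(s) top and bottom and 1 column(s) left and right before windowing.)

40

The receptive field on the zero-padded input at this output position is [0 0 0 / 3 11 15 / 8 11 6]. Elementwise product with the kernel and sum: 0·3 + 11·1 + 15·3 + 11·-2 + 6·1.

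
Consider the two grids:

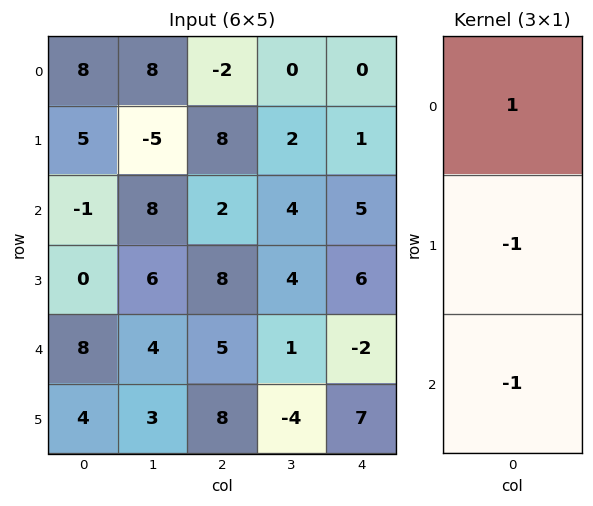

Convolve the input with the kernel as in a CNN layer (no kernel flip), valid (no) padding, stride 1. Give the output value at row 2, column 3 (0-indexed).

-1

The receptive field on the input at this output position is [4 / 4 / 1]. Elementwise product with the kernel and sum: 4·1 + 4·-1 + 1·-1.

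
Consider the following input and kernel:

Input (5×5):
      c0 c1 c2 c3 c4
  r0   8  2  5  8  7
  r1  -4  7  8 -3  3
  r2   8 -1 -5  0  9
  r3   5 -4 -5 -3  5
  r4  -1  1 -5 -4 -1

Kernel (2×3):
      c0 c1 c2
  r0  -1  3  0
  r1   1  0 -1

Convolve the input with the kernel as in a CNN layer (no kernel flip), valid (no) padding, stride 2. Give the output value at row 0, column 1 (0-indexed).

The receptive field on the input at this output position is [5 8 7 / 8 -3 3]. Elementwise product with the kernel and sum: 5·-1 + 8·3 + 8·1 + 3·-1.

24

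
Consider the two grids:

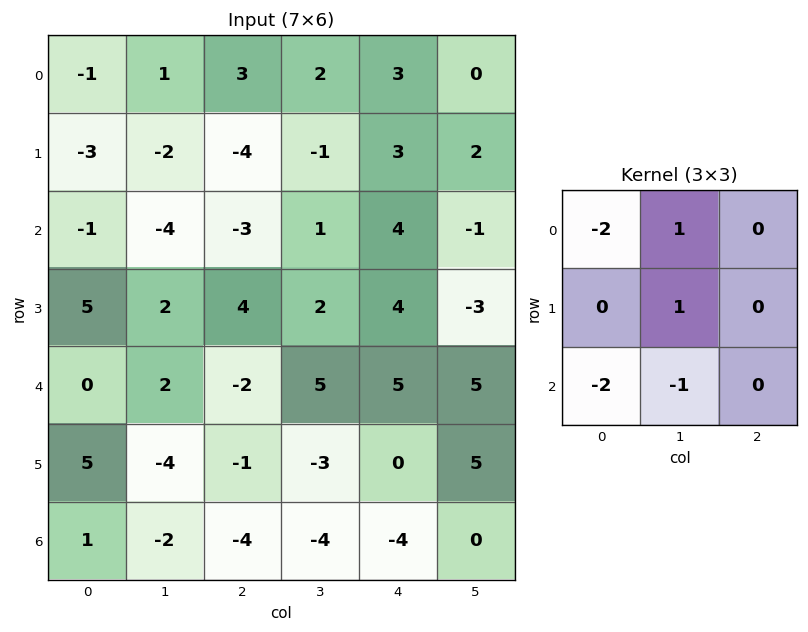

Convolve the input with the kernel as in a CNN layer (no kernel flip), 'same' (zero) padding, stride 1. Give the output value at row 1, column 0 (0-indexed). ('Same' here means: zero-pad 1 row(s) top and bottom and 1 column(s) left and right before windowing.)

The receptive field on the zero-padded input at this output position is [0 -1 1 / 0 -3 -2 / 0 -1 -4]. Elementwise product with the kernel and sum: 0·-2 + -1·1 + -3·1 + 0·-2 + -1·-1.

-3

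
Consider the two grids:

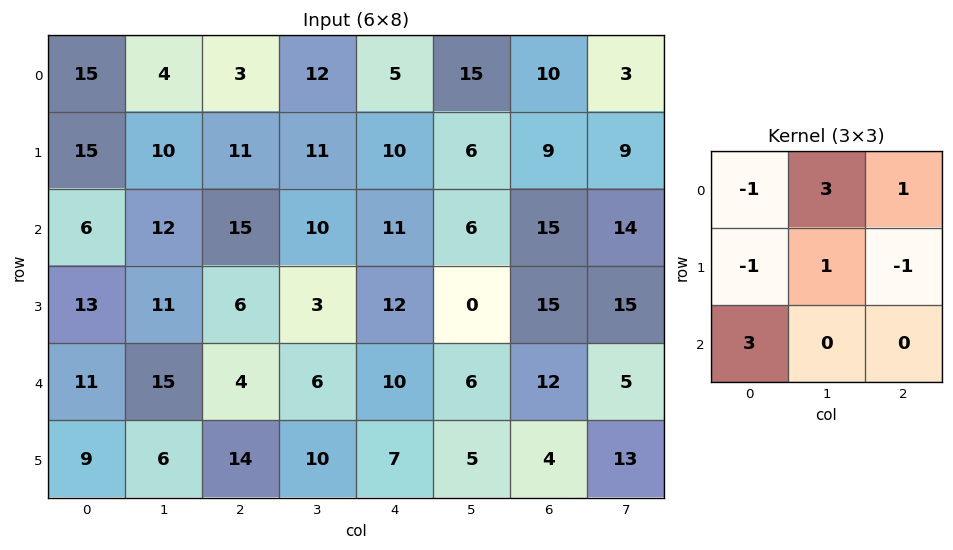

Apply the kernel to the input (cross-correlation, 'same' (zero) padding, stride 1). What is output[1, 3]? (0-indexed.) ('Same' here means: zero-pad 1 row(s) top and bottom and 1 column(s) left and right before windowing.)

The receptive field on the zero-padded input at this output position is [3 12 5 / 11 11 10 / 15 10 11]. Elementwise product with the kernel and sum: 3·-1 + 12·3 + 5·1 + 11·-1 + 11·1 + 10·-1 + 15·3.

73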